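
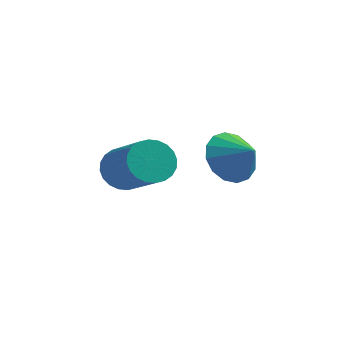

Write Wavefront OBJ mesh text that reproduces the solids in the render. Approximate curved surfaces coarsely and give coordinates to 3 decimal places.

v 1.1 -3.342 -2.078
v 1.498 -3.833 -2.916
v 2.04 -3.698 -1.422
v 1.704 -3.331 -2.937
v 1.748 -2.831 -2.728
v 1.618 -2.468 -2.345
v 1.349 -2.339 -1.89
v 1.014 -2.479 -1.486
v 0.702 -2.85 -1.24
v 0.496 -3.353 -1.219
v 0.453 -3.853 -1.428
v 0.583 -4.215 -1.811
v 0.851 -4.344 -2.266
v 1.186 -4.204 -2.67
v -2.668 -3.158 -3.4
v -2.047 -2.979 -4.012
v -0.611 -4.063 -2.872
v -1.232 -4.242 -2.26
v -2.012 -2.708 -3.798
v -0.576 -3.791 -2.658
v -2.077 -2.505 -3.524
v -0.641 -3.588 -2.384
v -2.232 -2.401 -3.231
v -0.795 -3.485 -2.091
v -2.453 -2.413 -2.963
v -1.017 -3.497 -1.823
v -2.707 -2.539 -2.762
v -1.271 -3.622 -1.622
v -2.955 -2.758 -2.659
v -1.519 -3.842 -1.518
v -3.159 -3.039 -2.668
v -1.723 -4.122 -1.527
v -3.289 -3.337 -2.788
v -1.853 -4.421 -1.648
v -3.324 -3.609 -3.002
v -1.888 -4.692 -1.862
v -3.259 -3.812 -3.276
v -1.823 -4.895 -2.136
v -3.105 -3.915 -3.569
v -1.668 -4.999 -2.429
v -2.883 -3.903 -3.837
v -1.447 -4.987 -2.697
v -2.629 -3.778 -4.038
v -1.193 -4.861 -2.898
v -2.381 -3.558 -4.142
v -0.945 -4.642 -3.001
v -2.177 -3.278 -4.133
v -0.741 -4.361 -2.992
f 2 1 4
f 2 4 3
f 4 1 5
f 4 5 3
f 5 1 6
f 5 6 3
f 6 1 7
f 6 7 3
f 7 1 8
f 7 8 3
f 8 1 9
f 8 9 3
f 9 1 10
f 9 10 3
f 10 1 11
f 10 11 3
f 11 1 12
f 11 12 3
f 12 1 13
f 12 13 3
f 13 1 14
f 13 14 3
f 14 1 2
f 14 2 3
f 16 15 19
f 16 19 17
f 17 19 20
f 17 20 18
f 19 15 21
f 19 21 20
f 20 21 22
f 20 22 18
f 21 15 23
f 21 23 22
f 22 23 24
f 22 24 18
f 23 15 25
f 23 25 24
f 24 25 26
f 24 26 18
f 25 15 27
f 25 27 26
f 26 27 28
f 26 28 18
f 27 15 29
f 27 29 28
f 28 29 30
f 28 30 18
f 29 15 31
f 29 31 30
f 30 31 32
f 30 32 18
f 31 15 33
f 31 33 32
f 32 33 34
f 32 34 18
f 33 15 35
f 33 35 34
f 34 35 36
f 34 36 18
f 35 15 37
f 35 37 36
f 36 37 38
f 36 38 18
f 37 15 39
f 37 39 38
f 38 39 40
f 38 40 18
f 39 15 41
f 39 41 40
f 40 41 42
f 40 42 18
f 41 15 43
f 41 43 42
f 42 43 44
f 42 44 18
f 43 15 45
f 43 45 44
f 44 45 46
f 44 46 18
f 45 15 47
f 45 47 46
f 46 47 48
f 46 48 18
f 47 15 16
f 47 16 48
f 48 16 17
f 48 17 18



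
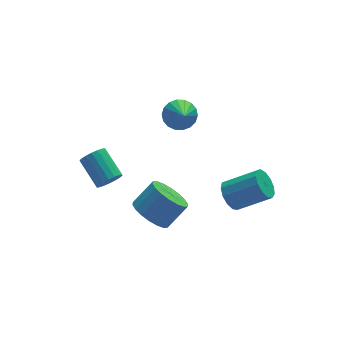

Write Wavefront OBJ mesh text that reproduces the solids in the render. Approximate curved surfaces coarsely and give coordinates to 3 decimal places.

v -2.054 -2.71 -1.567
v -1.607 -3.401 -1.905
v -0.699 -3.242 -1.031
v -1.146 -2.55 -0.693
v -1.463 -3.094 -2.11
v -0.556 -2.935 -1.237
v -1.437 -2.711 -2.208
v -0.529 -2.552 -1.334
v -1.532 -2.328 -2.179
v -0.624 -2.169 -1.305
v -1.731 -2.02 -2.028
v -0.823 -1.861 -1.154
v -1.994 -1.849 -1.786
v -1.086 -1.69 -0.912
v -2.269 -1.848 -1.501
v -1.361 -1.689 -0.627
v -2.501 -2.018 -1.229
v -1.593 -1.859 -0.355
v -2.644 -2.325 -1.023
v -1.737 -2.166 -0.15
v -2.671 -2.708 -0.926
v -1.763 -2.549 -0.052
v -2.576 -3.091 -0.955
v -1.668 -2.932 -0.081
v -2.377 -3.399 -1.106
v -1.469 -3.24 -0.232
v -2.114 -3.57 -1.348
v -1.206 -3.411 -0.474
v -1.839 -3.571 -1.633
v -0.931 -3.412 -0.759
v 1.151 -3.178 -1.114
v 1.589 -2.739 -1.438
v 2.808 -3.302 -0.549
v 2.369 -3.742 -0.226
v 1.45 -2.546 -1.124
v 2.668 -3.109 -0.235
v 1.215 -2.553 -0.807
v 2.434 -3.116 0.082
v 0.96 -2.759 -0.587
v 2.179 -3.322 0.301
v 0.766 -3.098 -0.535
v 1.984 -3.661 0.353
v 0.693 -3.463 -0.667
v 1.912 -4.026 0.221
v 0.766 -3.737 -0.941
v 1.985 -4.3 -0.052
v 0.961 -3.834 -1.27
v 2.18 -4.397 -0.381
v 1.216 -3.723 -1.549
v 2.435 -4.286 -0.661
v 1.451 -3.439 -1.691
v 2.669 -4.002 -0.802
v 1.59 -3.072 -1.649
v 2.808 -3.635 -0.76
v 0.602 0.77 0.697
v 1.313 0.749 0.859
v 0.278 -0.53 1.943
v 1.199 0.973 1.064
v 0.967 1.158 1.196
v 0.662 1.266 1.229
v 0.345 1.275 1.157
v 0.079 1.185 0.993
v -0.083 1.012 0.771
v -0.11 0.791 0.534
v 0.004 0.566 0.33
v 0.237 0.382 0.197
v 0.541 0.274 0.164
v 0.858 0.265 0.236
v 1.124 0.355 0.4
v 1.286 0.528 0.622
v -2.969 -0.626 -1.036
v -2.605 -0.339 -1.401
v -2.867 0.873 -0.71
v -3.231 0.586 -0.344
v -2.837 -0.32 -1.523
v -3.099 0.892 -0.831
v -3.095 -0.362 -1.548
v -3.357 0.851 -0.856
v -3.328 -0.456 -1.471
v -3.59 0.757 -0.78
v -3.49 -0.583 -1.309
v -3.752 0.629 -0.617
v -3.549 -0.719 -1.092
v -3.811 0.493 -0.401
v -3.493 -0.837 -0.864
v -3.755 0.375 -0.173
v -3.333 -0.913 -0.67
v -3.595 0.299 0.021
v -3.101 -0.932 -0.549
v -3.363 0.28 0.143
v -2.843 -0.891 -0.524
v -3.105 0.322 0.168
v -2.61 -0.797 -0.6
v -2.872 0.416 0.091
v -2.448 -0.669 -0.763
v -2.71 0.543 -0.071
v -2.389 -0.533 -0.979
v -2.651 0.679 -0.288
v -2.445 -0.415 -1.207
v -2.707 0.797 -0.516
f 2 1 5
f 2 5 3
f 3 5 6
f 3 6 4
f 5 1 7
f 5 7 6
f 6 7 8
f 6 8 4
f 7 1 9
f 7 9 8
f 8 9 10
f 8 10 4
f 9 1 11
f 9 11 10
f 10 11 12
f 10 12 4
f 11 1 13
f 11 13 12
f 12 13 14
f 12 14 4
f 13 1 15
f 13 15 14
f 14 15 16
f 14 16 4
f 15 1 17
f 15 17 16
f 16 17 18
f 16 18 4
f 17 1 19
f 17 19 18
f 18 19 20
f 18 20 4
f 19 1 21
f 19 21 20
f 20 21 22
f 20 22 4
f 21 1 23
f 21 23 22
f 22 23 24
f 22 24 4
f 23 1 25
f 23 25 24
f 24 25 26
f 24 26 4
f 25 1 27
f 25 27 26
f 26 27 28
f 26 28 4
f 27 1 29
f 27 29 28
f 28 29 30
f 28 30 4
f 29 1 2
f 29 2 30
f 30 2 3
f 30 3 4
f 32 31 35
f 32 35 33
f 33 35 36
f 33 36 34
f 35 31 37
f 35 37 36
f 36 37 38
f 36 38 34
f 37 31 39
f 37 39 38
f 38 39 40
f 38 40 34
f 39 31 41
f 39 41 40
f 40 41 42
f 40 42 34
f 41 31 43
f 41 43 42
f 42 43 44
f 42 44 34
f 43 31 45
f 43 45 44
f 44 45 46
f 44 46 34
f 45 31 47
f 45 47 46
f 46 47 48
f 46 48 34
f 47 31 49
f 47 49 48
f 48 49 50
f 48 50 34
f 49 31 51
f 49 51 50
f 50 51 52
f 50 52 34
f 51 31 53
f 51 53 52
f 52 53 54
f 52 54 34
f 53 31 32
f 53 32 54
f 54 32 33
f 54 33 34
f 56 55 58
f 56 58 57
f 58 55 59
f 58 59 57
f 59 55 60
f 59 60 57
f 60 55 61
f 60 61 57
f 61 55 62
f 61 62 57
f 62 55 63
f 62 63 57
f 63 55 64
f 63 64 57
f 64 55 65
f 64 65 57
f 65 55 66
f 65 66 57
f 66 55 67
f 66 67 57
f 67 55 68
f 67 68 57
f 68 55 69
f 68 69 57
f 69 55 70
f 69 70 57
f 70 55 56
f 70 56 57
f 72 71 75
f 72 75 73
f 73 75 76
f 73 76 74
f 75 71 77
f 75 77 76
f 76 77 78
f 76 78 74
f 77 71 79
f 77 79 78
f 78 79 80
f 78 80 74
f 79 71 81
f 79 81 80
f 80 81 82
f 80 82 74
f 81 71 83
f 81 83 82
f 82 83 84
f 82 84 74
f 83 71 85
f 83 85 84
f 84 85 86
f 84 86 74
f 85 71 87
f 85 87 86
f 86 87 88
f 86 88 74
f 87 71 89
f 87 89 88
f 88 89 90
f 88 90 74
f 89 71 91
f 89 91 90
f 90 91 92
f 90 92 74
f 91 71 93
f 91 93 92
f 92 93 94
f 92 94 74
f 93 71 95
f 93 95 94
f 94 95 96
f 94 96 74
f 95 71 97
f 95 97 96
f 96 97 98
f 96 98 74
f 97 71 99
f 97 99 98
f 98 99 100
f 98 100 74
f 99 71 72
f 99 72 100
f 100 72 73
f 100 73 74



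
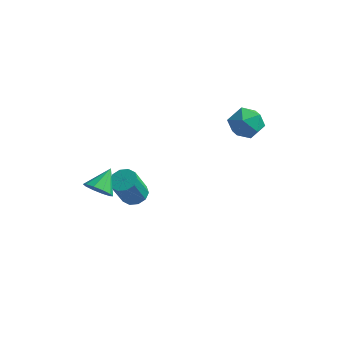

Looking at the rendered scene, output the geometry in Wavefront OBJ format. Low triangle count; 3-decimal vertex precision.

v -3.574 -3.791 -1.01
v -3.041 -4.251 -0.465
v -3.406 -2.529 -0.11
v -2.728 -4.017 -0.852
v -2.738 -3.697 -1.299
v -3.067 -3.413 -1.636
v -3.59 -3.273 -1.734
v -4.107 -3.332 -1.555
v -4.42 -3.566 -1.169
v -4.411 -3.886 -0.722
v -4.081 -4.17 -0.385
v -3.558 -4.309 -0.287
v -3.049 -0.372 -3.933
v -2.288 -0.159 -3.716
v -2.569 -0.995 -1.91
v -3.331 -1.208 -2.127
v -2.599 0.22 -3.589
v -2.88 -0.615 -1.783
v -3.082 0.373 -3.593
v -3.363 -0.462 -1.787
v -3.553 0.242 -3.728
v -3.834 -0.594 -1.921
v -3.831 -0.125 -3.94
v -4.112 -0.96 -2.134
v -3.811 -0.585 -4.15
v -4.092 -1.421 -2.344
v -3.5 -0.965 -4.277
v -3.781 -1.8 -2.471
v -3.017 -1.118 -4.273
v -3.298 -1.953 -2.467
v -2.546 -0.986 -4.139
v -2.827 -1.822 -2.332
v -2.268 -0.62 -3.926
v -2.549 -1.455 -2.12
v 1.947 4.85 1.026
v 2.565 4.003 1.513
v 1.095 3.597 -0.073
v 1.713 2.75 0.414
v 0.9 3.299 1.027
v 1.427 4.073 1.706
v 2.233 3.527 -0.266
v 2.76 4.301 0.413
v 2.742 3.185 0.715
v 1.918 3.044 1.514
v 1.742 4.556 -0.074
v 0.918 4.415 0.725
f 2 1 4
f 2 4 3
f 4 1 5
f 4 5 3
f 5 1 6
f 5 6 3
f 6 1 7
f 6 7 3
f 7 1 8
f 7 8 3
f 8 1 9
f 8 9 3
f 9 1 10
f 9 10 3
f 10 1 11
f 10 11 3
f 11 1 12
f 11 12 3
f 12 1 2
f 12 2 3
f 14 13 17
f 14 17 15
f 15 17 18
f 15 18 16
f 17 13 19
f 17 19 18
f 18 19 20
f 18 20 16
f 19 13 21
f 19 21 20
f 20 21 22
f 20 22 16
f 21 13 23
f 21 23 22
f 22 23 24
f 22 24 16
f 23 13 25
f 23 25 24
f 24 25 26
f 24 26 16
f 25 13 27
f 25 27 26
f 26 27 28
f 26 28 16
f 27 13 29
f 27 29 28
f 28 29 30
f 28 30 16
f 29 13 31
f 29 31 30
f 30 31 32
f 30 32 16
f 31 13 33
f 31 33 32
f 32 33 34
f 32 34 16
f 33 13 14
f 33 14 34
f 34 14 15
f 34 15 16
f 35 46 40
f 35 40 36
f 35 36 42
f 35 42 45
f 35 45 46
f 36 40 44
f 40 46 39
f 46 45 37
f 45 42 41
f 42 36 43
f 38 44 39
f 38 39 37
f 38 37 41
f 38 41 43
f 38 43 44
f 39 44 40
f 37 39 46
f 41 37 45
f 43 41 42
f 44 43 36



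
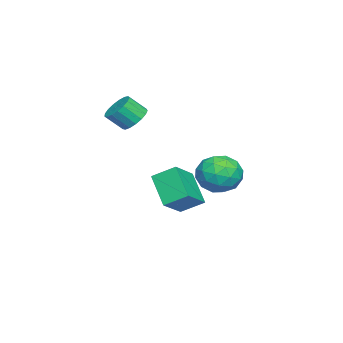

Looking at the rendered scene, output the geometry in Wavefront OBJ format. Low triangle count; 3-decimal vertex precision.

v 1.424 2.374 0.976
v 2.433 2.507 1.314
v 1.207 1.093 2.126
v 2.216 1.226 2.464
v 1.48 1.979 2.665
v 1.614 2.771 1.954
v 2.026 0.829 1.486
v 2.16 1.621 0.775
v 2.805 1.552 1.63
v 2.467 2.263 2.358
v 1.173 1.337 1.082
v 0.835 2.048 1.81
v 1.947 2.553 1.044
v 1.693 1.047 2.396
v 1.26 1.49 2.514
v 1.853 1.568 2.713
v 1.466 2.708 1.42
v 2.059 2.786 1.619
v 1.499 2.476 2.413
v 1.581 0.814 1.821
v 2.174 0.892 2.02
v 1.787 2.032 0.727
v 2.38 2.11 0.926
v 2.141 1.124 1.027
v 2.759 2.07 1.428
v 2.632 1.317 2.104
v 2.52 1.084 1.529
v 2.599 1.549 1.112
v 2.561 2.488 1.857
v 2.433 1.735 2.532
v 2 2.177 2.65
v 2.079 2.643 2.233
v 2.78 1.926 2.042
v 1.207 1.865 0.908
v 1.079 1.112 1.583
v 1.561 0.957 1.207
v 1.64 1.423 0.79
v 1.008 2.283 1.336
v 0.881 1.53 2.012
v 1.041 2.051 2.328
v 1.12 2.516 1.911
v 0.86 1.674 1.398
v -1.756 -3.127 3.257
v -1.033 -2.835 3.222
v -0.702 -3.561 4.007
v -1.424 -3.853 4.043
v -1.201 -2.628 3.484
v -0.869 -3.355 4.269
v -1.495 -2.536 3.694
v -1.163 -3.262 4.48
v -1.849 -2.578 3.804
v -1.518 -3.305 4.589
v -2.182 -2.747 3.789
v -1.85 -3.474 4.574
v -2.417 -3.002 3.652
v -2.086 -3.729 4.437
v -2.501 -3.286 3.424
v -2.169 -4.013 4.209
v -2.414 -3.534 3.159
v -2.082 -4.26 3.944
v -2.176 -3.688 2.916
v -1.844 -4.415 3.701
v -1.842 -3.713 2.751
v -1.51 -4.44 3.536
v -1.488 -3.605 2.702
v -1.157 -4.331 3.487
v -1.196 -3.386 2.781
v -0.864 -4.113 3.566
v -1.032 -3.108 2.968
v -0.7 -3.835 3.753
v -2.619 -1.308 -2.488
v -3.646 -2.219 -1.189
v -2.768 -0.207 -1.834
v -3.795 -1.118 -0.534
v -1.205 -1.642 -1.606
v -2.232 -2.553 -0.306
v -1.354 -0.541 -0.951
v -2.381 -1.452 0.348
f 1 38 17
f 38 12 41
f 17 41 6
f 38 41 17
f 1 17 13
f 17 6 18
f 13 18 2
f 17 18 13
f 1 13 22
f 13 2 23
f 22 23 8
f 13 23 22
f 1 22 34
f 22 8 37
f 34 37 11
f 22 37 34
f 1 34 38
f 34 11 42
f 38 42 12
f 34 42 38
f 2 18 29
f 18 6 32
f 29 32 10
f 18 32 29
f 6 41 19
f 41 12 40
f 19 40 5
f 41 40 19
f 12 42 39
f 42 11 35
f 39 35 3
f 42 35 39
f 11 37 36
f 37 8 24
f 36 24 7
f 37 24 36
f 8 23 28
f 23 2 25
f 28 25 9
f 23 25 28
f 4 30 16
f 30 10 31
f 16 31 5
f 30 31 16
f 4 16 14
f 16 5 15
f 14 15 3
f 16 15 14
f 4 14 21
f 14 3 20
f 21 20 7
f 14 20 21
f 4 21 26
f 21 7 27
f 26 27 9
f 21 27 26
f 4 26 30
f 26 9 33
f 30 33 10
f 26 33 30
f 5 31 19
f 31 10 32
f 19 32 6
f 31 32 19
f 3 15 39
f 15 5 40
f 39 40 12
f 15 40 39
f 7 20 36
f 20 3 35
f 36 35 11
f 20 35 36
f 9 27 28
f 27 7 24
f 28 24 8
f 27 24 28
f 10 33 29
f 33 9 25
f 29 25 2
f 33 25 29
f 44 43 47
f 44 47 45
f 45 47 48
f 45 48 46
f 47 43 49
f 47 49 48
f 48 49 50
f 48 50 46
f 49 43 51
f 49 51 50
f 50 51 52
f 50 52 46
f 51 43 53
f 51 53 52
f 52 53 54
f 52 54 46
f 53 43 55
f 53 55 54
f 54 55 56
f 54 56 46
f 55 43 57
f 55 57 56
f 56 57 58
f 56 58 46
f 57 43 59
f 57 59 58
f 58 59 60
f 58 60 46
f 59 43 61
f 59 61 60
f 60 61 62
f 60 62 46
f 61 43 63
f 61 63 62
f 62 63 64
f 62 64 46
f 63 43 65
f 63 65 64
f 64 65 66
f 64 66 46
f 65 43 67
f 65 67 66
f 66 67 68
f 66 68 46
f 67 43 69
f 67 69 68
f 68 69 70
f 68 70 46
f 69 43 44
f 69 44 70
f 70 44 45
f 70 45 46
f 72 74 71
f 75 72 71
f 71 74 73
f 73 75 71
f 72 78 74
f 76 72 75
f 76 78 72
f 74 78 73
f 77 75 73
f 73 78 77
f 77 76 75
f 78 76 77



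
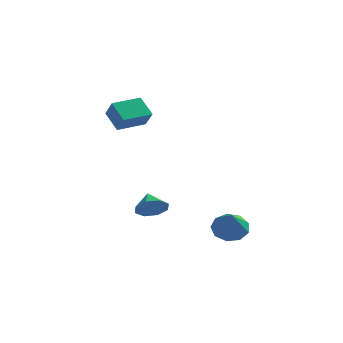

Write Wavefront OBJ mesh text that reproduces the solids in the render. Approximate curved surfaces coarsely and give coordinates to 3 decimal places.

v -1.075 -2.537 -3.653
v -0.27 -2.3 -3.328
v -1.585 -1.723 -2.987
v -0.441 -1.945 -3.893
v -0.984 -1.937 -4.317
v -1.579 -2.281 -4.353
v -1.88 -2.775 -3.979
v -1.708 -3.13 -3.414
v -1.166 -3.138 -2.989
v -0.57 -2.794 -2.954
v 3.211 -3.261 -4.127
v 3.988 -2.75 -3.936
v 3.629 -4.379 -2.833
v 3.487 -2.531 -3.586
v 2.856 -2.654 -3.488
v 2.392 -3.061 -3.69
v 2.31 -3.562 -4.096
v 2.65 -3.922 -4.516
v 3.253 -3.973 -4.755
v 3.836 -3.691 -4.7
v 4.126 -3.208 -4.376
v -2.742 -1.96 1.986
v -3.589 -1.363 2.852
v -3.291 -1.453 1.099
v -4.137 -0.855 1.965
v -1.703 -0.645 2.095
v -2.549 -0.047 2.961
v -2.251 -0.137 1.208
v -3.098 0.46 2.074
f 2 1 4
f 2 4 3
f 4 1 5
f 4 5 3
f 5 1 6
f 5 6 3
f 6 1 7
f 6 7 3
f 7 1 8
f 7 8 3
f 8 1 9
f 8 9 3
f 9 1 10
f 9 10 3
f 10 1 2
f 10 2 3
f 12 11 14
f 12 14 13
f 14 11 15
f 14 15 13
f 15 11 16
f 15 16 13
f 16 11 17
f 16 17 13
f 17 11 18
f 17 18 13
f 18 11 19
f 18 19 13
f 19 11 20
f 19 20 13
f 20 11 21
f 20 21 13
f 21 11 12
f 21 12 13
f 23 25 22
f 26 23 22
f 22 25 24
f 24 26 22
f 23 29 25
f 27 23 26
f 27 29 23
f 25 29 24
f 28 26 24
f 24 29 28
f 28 27 26
f 29 27 28



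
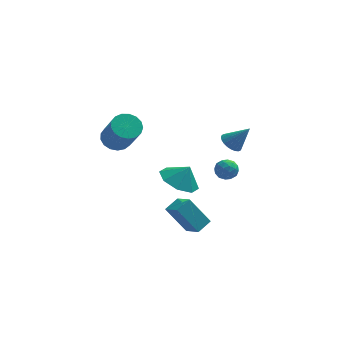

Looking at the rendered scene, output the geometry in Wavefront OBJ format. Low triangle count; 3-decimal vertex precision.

v 0.444 -2.982 -2.012
v 1.018 -3.82 -1.452
v -0.568 -2.736 -0.605
v 0.006 -3.574 -0.046
v 1.034 -2.366 -1.694
v 1.608 -3.204 -1.135
v 0.022 -2.12 -0.288
v 0.596 -2.958 0.272
v -3.031 1.634 1.536
v -2.247 1.761 1.332
v -1.665 0.714 2.921
v -2.449 0.586 3.124
v -2.335 2.065 1.564
v -1.752 1.018 3.153
v -2.581 2.27 1.79
v -1.999 1.223 3.379
v -2.931 2.329 1.958
v -2.349 1.282 3.546
v -3.304 2.229 2.028
v -2.722 1.182 3.617
v -3.615 1.993 1.986
v -3.032 0.946 3.575
v -3.791 1.674 1.841
v -3.209 0.627 3.43
v -3.794 1.346 1.626
v -3.211 0.299 3.214
v -3.622 1.084 1.39
v -3.039 0.037 2.979
v -3.315 0.947 1.187
v -2.732 -0.1 2.776
v -2.942 0.968 1.065
v -2.36 -0.079 2.653
v -2.591 1.142 1.05
v -2.008 0.095 2.639
v -2.34 1.428 1.146
v -1.757 0.381 2.735
v 0.093 -2.743 1.517
v 1.033 -2.874 1.001
v 0.607 -2.697 2.443
v 0.822 -2.078 1.079
v 0.184 -1.672 1.413
v -0.507 -1.893 1.808
v -0.847 -2.612 2.033
v -0.637 -3.408 1.956
v 0.001 -3.814 1.621
v 0.693 -3.593 1.226
v 1.95 4.053 -2.425
v 2.478 4.465 -2.288
v 2.642 3.195 -2.512
v 3.17 3.607 -2.375
v 2.714 3.462 -1.887
v 2.287 3.993 -1.833
v 2.833 3.667 -2.967
v 2.406 4.198 -2.913
v 3.024 4.226 -2.623
v 2.95 4.1 -1.956
v 2.17 3.56 -2.844
v 2.096 3.434 -2.177
v 2.154 4.335 -2.349
v 2.966 3.325 -2.451
v 2.699 3.24 -2.164
v 3.009 3.482 -2.084
v 2.041 4.057 -2.081
v 2.351 4.299 -2.001
v 2.49 3.71 -1.765
v 2.769 3.361 -2.799
v 3.079 3.603 -2.719
v 2.111 4.178 -2.716
v 2.421 4.42 -2.636
v 2.63 3.95 -3.035
v 2.785 4.436 -2.466
v 3.191 3.932 -2.517
v 2.994 3.967 -2.864
v 2.742 4.279 -2.833
v 2.742 4.362 -2.073
v 3.148 3.857 -2.124
v 2.88 3.772 -1.837
v 2.629 4.084 -1.806
v 3.062 4.222 -2.27
v 1.972 3.803 -2.676
v 2.378 3.298 -2.727
v 2.491 3.576 -2.994
v 2.24 3.888 -2.963
v 1.929 3.728 -2.283
v 2.335 3.224 -2.334
v 2.378 3.381 -1.967
v 2.126 3.693 -1.936
v 2.058 3.438 -2.53
v 2.78 3.671 -0.207
v 3.139 3.201 -0.542
v 3.7 3.549 0.947
v 3.262 3.423 -0.617
v 3.313 3.683 -0.63
v 3.282 3.942 -0.578
v 3.175 4.159 -0.469
v 3.008 4.302 -0.321
v 2.806 4.349 -0.155
v 2.6 4.293 0.003
v 2.422 4.142 0.129
v 2.298 3.919 0.204
v 2.248 3.659 0.216
v 2.279 3.401 0.164
v 2.386 3.184 0.056
v 2.553 3.041 -0.093
v 2.755 2.994 -0.258
v 2.96 3.05 -0.416
f 2 4 1
f 5 2 1
f 1 4 3
f 3 5 1
f 2 8 4
f 6 2 5
f 6 8 2
f 4 8 3
f 7 5 3
f 3 8 7
f 7 6 5
f 8 6 7
f 10 9 13
f 10 13 11
f 11 13 14
f 11 14 12
f 13 9 15
f 13 15 14
f 14 15 16
f 14 16 12
f 15 9 17
f 15 17 16
f 16 17 18
f 16 18 12
f 17 9 19
f 17 19 18
f 18 19 20
f 18 20 12
f 19 9 21
f 19 21 20
f 20 21 22
f 20 22 12
f 21 9 23
f 21 23 22
f 22 23 24
f 22 24 12
f 23 9 25
f 23 25 24
f 24 25 26
f 24 26 12
f 25 9 27
f 25 27 26
f 26 27 28
f 26 28 12
f 27 9 29
f 27 29 28
f 28 29 30
f 28 30 12
f 29 9 31
f 29 31 30
f 30 31 32
f 30 32 12
f 31 9 33
f 31 33 32
f 32 33 34
f 32 34 12
f 33 9 35
f 33 35 34
f 34 35 36
f 34 36 12
f 35 9 10
f 35 10 36
f 36 10 11
f 36 11 12
f 38 37 40
f 38 40 39
f 40 37 41
f 40 41 39
f 41 37 42
f 41 42 39
f 42 37 43
f 42 43 39
f 43 37 44
f 43 44 39
f 44 37 45
f 44 45 39
f 45 37 46
f 45 46 39
f 46 37 38
f 46 38 39
f 47 84 63
f 84 58 87
f 63 87 52
f 84 87 63
f 47 63 59
f 63 52 64
f 59 64 48
f 63 64 59
f 47 59 68
f 59 48 69
f 68 69 54
f 59 69 68
f 47 68 80
f 68 54 83
f 80 83 57
f 68 83 80
f 47 80 84
f 80 57 88
f 84 88 58
f 80 88 84
f 48 64 75
f 64 52 78
f 75 78 56
f 64 78 75
f 52 87 65
f 87 58 86
f 65 86 51
f 87 86 65
f 58 88 85
f 88 57 81
f 85 81 49
f 88 81 85
f 57 83 82
f 83 54 70
f 82 70 53
f 83 70 82
f 54 69 74
f 69 48 71
f 74 71 55
f 69 71 74
f 50 76 62
f 76 56 77
f 62 77 51
f 76 77 62
f 50 62 60
f 62 51 61
f 60 61 49
f 62 61 60
f 50 60 67
f 60 49 66
f 67 66 53
f 60 66 67
f 50 67 72
f 67 53 73
f 72 73 55
f 67 73 72
f 50 72 76
f 72 55 79
f 76 79 56
f 72 79 76
f 51 77 65
f 77 56 78
f 65 78 52
f 77 78 65
f 49 61 85
f 61 51 86
f 85 86 58
f 61 86 85
f 53 66 82
f 66 49 81
f 82 81 57
f 66 81 82
f 55 73 74
f 73 53 70
f 74 70 54
f 73 70 74
f 56 79 75
f 79 55 71
f 75 71 48
f 79 71 75
f 90 89 92
f 90 92 91
f 92 89 93
f 92 93 91
f 93 89 94
f 93 94 91
f 94 89 95
f 94 95 91
f 95 89 96
f 95 96 91
f 96 89 97
f 96 97 91
f 97 89 98
f 97 98 91
f 98 89 99
f 98 99 91
f 99 89 100
f 99 100 91
f 100 89 101
f 100 101 91
f 101 89 102
f 101 102 91
f 102 89 103
f 102 103 91
f 103 89 104
f 103 104 91
f 104 89 105
f 104 105 91
f 105 89 106
f 105 106 91
f 106 89 90
f 106 90 91



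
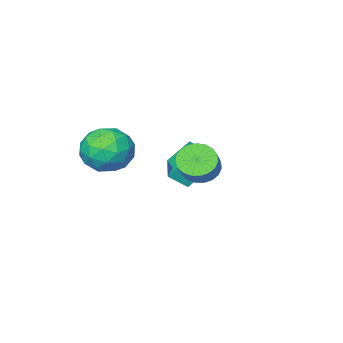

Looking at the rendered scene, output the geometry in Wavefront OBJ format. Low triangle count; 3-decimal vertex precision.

v -2.255 -3.665 0.482
v -2.81 -3.181 1.404
v -1.534 -2.637 0.376
v -2.09 -2.153 1.298
v -1.69 -4.007 1.002
v -2.246 -3.523 1.924
v -0.97 -2.979 0.896
v -1.525 -2.495 1.818
v -0.021 0.056 2.888
v 0.482 0.074 2.476
v 1.024 0.602 3.161
v 0.521 0.584 3.572
v 0.347 0.299 2.41
v 0.889 0.826 3.094
v 0.148 0.482 2.426
v 0.69 1.009 3.111
v -0.08 0.591 2.522
v 0.462 1.118 3.207
v -0.297 0.607 2.682
v 0.244 1.135 3.366
v -0.467 0.529 2.877
v 0.075 1.056 3.561
v -0.56 0.368 3.074
v -0.018 0.896 3.758
v -0.559 0.154 3.238
v -0.018 0.682 3.923
v -0.466 -0.077 3.343
v 0.076 0.45 4.027
v -0.295 -0.285 3.368
v 0.247 0.242 4.053
v -0.077 -0.434 3.31
v 0.465 0.093 3.995
v 0.15 -0.499 3.18
v 0.692 0.029 3.864
v 0.349 -0.467 2.999
v 0.89 0.061 3.683
v 0.483 -0.345 2.798
v 1.024 0.183 3.483
v 0.53 -0.153 2.613
v 1.072 0.374 3.298
v 0.889 -2.149 3.239
v 1.353 -2.008 2.427
v 1.827 -3.312 3.573
v 2.291 -3.171 2.761
v 2.354 -2.534 3.459
v 1.774 -1.816 3.252
v 1.406 -3.504 2.748
v 0.826 -2.786 2.541
v 1.673 -2.845 2.123
v 2.259 -2.246 2.563
v 0.921 -3.074 3.437
v 1.507 -2.475 3.877
v 1.038 -1.977 2.803
v 2.142 -3.343 3.197
v 2.178 -2.969 3.607
v 2.451 -2.886 3.129
v 1.286 -1.864 3.288
v 1.559 -1.781 2.811
v 2.147 -2.09 3.418
v 1.621 -3.539 3.189
v 1.894 -3.456 2.712
v 0.729 -2.434 2.871
v 1.002 -2.351 2.393
v 1.033 -3.23 2.582
v 1.499 -2.386 2.148
v 2.051 -3.069 2.344
v 1.531 -3.265 2.337
v 1.19 -2.843 2.215
v 1.844 -2.034 2.406
v 2.395 -2.717 2.602
v 2.432 -2.343 3.013
v 2.091 -1.921 2.891
v 2.032 -2.526 2.228
v 0.785 -2.603 3.398
v 1.336 -3.286 3.594
v 1.089 -3.399 3.109
v 0.748 -2.977 2.987
v 1.129 -2.251 3.656
v 1.681 -2.934 3.852
v 1.99 -2.477 3.785
v 1.649 -2.055 3.663
v 1.148 -2.794 3.772
f 2 4 1
f 5 2 1
f 1 4 3
f 3 5 1
f 2 8 4
f 6 2 5
f 6 8 2
f 4 8 3
f 7 5 3
f 3 8 7
f 7 6 5
f 8 6 7
f 10 9 13
f 10 13 11
f 11 13 14
f 11 14 12
f 13 9 15
f 13 15 14
f 14 15 16
f 14 16 12
f 15 9 17
f 15 17 16
f 16 17 18
f 16 18 12
f 17 9 19
f 17 19 18
f 18 19 20
f 18 20 12
f 19 9 21
f 19 21 20
f 20 21 22
f 20 22 12
f 21 9 23
f 21 23 22
f 22 23 24
f 22 24 12
f 23 9 25
f 23 25 24
f 24 25 26
f 24 26 12
f 25 9 27
f 25 27 26
f 26 27 28
f 26 28 12
f 27 9 29
f 27 29 28
f 28 29 30
f 28 30 12
f 29 9 31
f 29 31 30
f 30 31 32
f 30 32 12
f 31 9 33
f 31 33 32
f 32 33 34
f 32 34 12
f 33 9 35
f 33 35 34
f 34 35 36
f 34 36 12
f 35 9 37
f 35 37 36
f 36 37 38
f 36 38 12
f 37 9 39
f 37 39 38
f 38 39 40
f 38 40 12
f 39 9 10
f 39 10 40
f 40 10 11
f 40 11 12
f 41 78 57
f 78 52 81
f 57 81 46
f 78 81 57
f 41 57 53
f 57 46 58
f 53 58 42
f 57 58 53
f 41 53 62
f 53 42 63
f 62 63 48
f 53 63 62
f 41 62 74
f 62 48 77
f 74 77 51
f 62 77 74
f 41 74 78
f 74 51 82
f 78 82 52
f 74 82 78
f 42 58 69
f 58 46 72
f 69 72 50
f 58 72 69
f 46 81 59
f 81 52 80
f 59 80 45
f 81 80 59
f 52 82 79
f 82 51 75
f 79 75 43
f 82 75 79
f 51 77 76
f 77 48 64
f 76 64 47
f 77 64 76
f 48 63 68
f 63 42 65
f 68 65 49
f 63 65 68
f 44 70 56
f 70 50 71
f 56 71 45
f 70 71 56
f 44 56 54
f 56 45 55
f 54 55 43
f 56 55 54
f 44 54 61
f 54 43 60
f 61 60 47
f 54 60 61
f 44 61 66
f 61 47 67
f 66 67 49
f 61 67 66
f 44 66 70
f 66 49 73
f 70 73 50
f 66 73 70
f 45 71 59
f 71 50 72
f 59 72 46
f 71 72 59
f 43 55 79
f 55 45 80
f 79 80 52
f 55 80 79
f 47 60 76
f 60 43 75
f 76 75 51
f 60 75 76
f 49 67 68
f 67 47 64
f 68 64 48
f 67 64 68
f 50 73 69
f 73 49 65
f 69 65 42
f 73 65 69



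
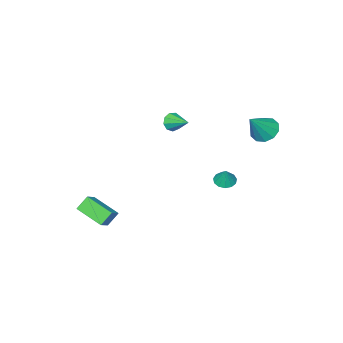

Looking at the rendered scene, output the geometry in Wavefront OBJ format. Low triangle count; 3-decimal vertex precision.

v -4.374 3.677 3.142
v -3.769 3.159 2.623
v -3.086 3.703 4.618
v -3.66 3.726 2.517
v -3.823 4.274 2.65
v -4.197 4.594 2.97
v -4.638 4.564 3.356
v -4.979 4.195 3.66
v -5.089 3.628 3.766
v -4.925 3.079 3.633
v -4.552 2.759 3.313
v -4.11 2.79 2.927
v -3.386 -3.047 1.116
v -2.922 -3.268 1.606
v -3.354 -1.633 1.724
v -2.686 -3.106 1.214
v -2.777 -2.916 0.777
v -3.153 -2.787 0.498
v -3.639 -2.781 0.509
v -4.006 -2.899 0.804
v -4.083 -3.087 1.245
v -3.834 -3.256 1.626
v -3.376 -3.328 1.769
v 3.096 -2.825 -2.481
v 3.934 -2.453 -1.837
v 2.79 -1.039 -3.115
v 3.627 -0.667 -2.471
v 3.793 -2.993 -3.289
v 4.63 -2.621 -2.645
v 3.486 -1.207 -3.923
v 4.324 -0.835 -3.279
v -2.06 2.826 -0.535
v -1.42 2.585 -0.625
v -1.78 3.174 0.535
v -1.416 2.955 -0.746
v -1.616 3.283 -0.8
v -1.958 3.467 -0.77
v -2.332 3.447 -0.666
v -2.619 3.23 -0.52
v -2.73 2.885 -0.379
v -2.627 2.521 -0.288
v -2.345 2.254 -0.275
v -1.972 2.169 -0.345
v -1.627 2.292 -0.475
f 2 1 4
f 2 4 3
f 4 1 5
f 4 5 3
f 5 1 6
f 5 6 3
f 6 1 7
f 6 7 3
f 7 1 8
f 7 8 3
f 8 1 9
f 8 9 3
f 9 1 10
f 9 10 3
f 10 1 11
f 10 11 3
f 11 1 12
f 11 12 3
f 12 1 2
f 12 2 3
f 14 13 16
f 14 16 15
f 16 13 17
f 16 17 15
f 17 13 18
f 17 18 15
f 18 13 19
f 18 19 15
f 19 13 20
f 19 20 15
f 20 13 21
f 20 21 15
f 21 13 22
f 21 22 15
f 22 13 23
f 22 23 15
f 23 13 14
f 23 14 15
f 25 27 24
f 28 25 24
f 24 27 26
f 26 28 24
f 25 31 27
f 29 25 28
f 29 31 25
f 27 31 26
f 30 28 26
f 26 31 30
f 30 29 28
f 31 29 30
f 33 32 35
f 33 35 34
f 35 32 36
f 35 36 34
f 36 32 37
f 36 37 34
f 37 32 38
f 37 38 34
f 38 32 39
f 38 39 34
f 39 32 40
f 39 40 34
f 40 32 41
f 40 41 34
f 41 32 42
f 41 42 34
f 42 32 43
f 42 43 34
f 43 32 44
f 43 44 34
f 44 32 33
f 44 33 34



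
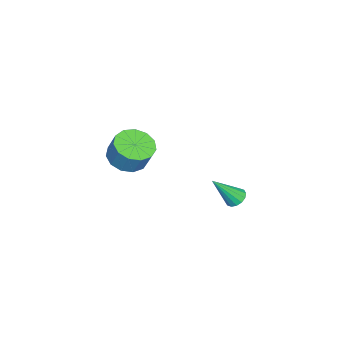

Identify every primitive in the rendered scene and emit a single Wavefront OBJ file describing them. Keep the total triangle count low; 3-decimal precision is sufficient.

v -0.471 -2.68 0.755
v 0.054 -3.514 0.978
v 0.337 -3.033 2.108
v -0.189 -2.2 1.885
v 0.421 -3.154 0.734
v 0.703 -2.673 1.864
v 0.504 -2.643 0.496
v 0.787 -2.162 1.626
v 0.278 -2.145 0.34
v 0.56 -1.664 1.47
v -0.186 -1.817 0.316
v 0.096 -1.336 1.446
v -0.741 -1.762 0.432
v -0.459 -1.282 1.562
v -1.21 -2 0.65
v -0.928 -1.519 1.78
v -1.444 -2.453 0.901
v -1.162 -1.972 2.031
v -1.37 -2.979 1.107
v -1.088 -2.498 2.236
v -1.01 -3.41 1.2
v -0.728 -2.929 2.33
v -0.479 -3.609 1.152
v -0.197 -3.128 2.282
v 2.578 3.316 1.663
v 2.909 3.043 1.335
v 3.222 2.444 3.037
v 3.054 3.27 1.411
v 3.071 3.509 1.555
v 2.956 3.696 1.727
v 2.74 3.782 1.883
v 2.481 3.743 1.979
v 2.248 3.589 1.991
v 2.103 3.362 1.915
v 2.086 3.123 1.771
v 2.201 2.936 1.598
v 2.417 2.85 1.443
v 2.676 2.889 1.347
f 2 1 5
f 2 5 3
f 3 5 6
f 3 6 4
f 5 1 7
f 5 7 6
f 6 7 8
f 6 8 4
f 7 1 9
f 7 9 8
f 8 9 10
f 8 10 4
f 9 1 11
f 9 11 10
f 10 11 12
f 10 12 4
f 11 1 13
f 11 13 12
f 12 13 14
f 12 14 4
f 13 1 15
f 13 15 14
f 14 15 16
f 14 16 4
f 15 1 17
f 15 17 16
f 16 17 18
f 16 18 4
f 17 1 19
f 17 19 18
f 18 19 20
f 18 20 4
f 19 1 21
f 19 21 20
f 20 21 22
f 20 22 4
f 21 1 23
f 21 23 22
f 22 23 24
f 22 24 4
f 23 1 2
f 23 2 24
f 24 2 3
f 24 3 4
f 26 25 28
f 26 28 27
f 28 25 29
f 28 29 27
f 29 25 30
f 29 30 27
f 30 25 31
f 30 31 27
f 31 25 32
f 31 32 27
f 32 25 33
f 32 33 27
f 33 25 34
f 33 34 27
f 34 25 35
f 34 35 27
f 35 25 36
f 35 36 27
f 36 25 37
f 36 37 27
f 37 25 38
f 37 38 27
f 38 25 26
f 38 26 27



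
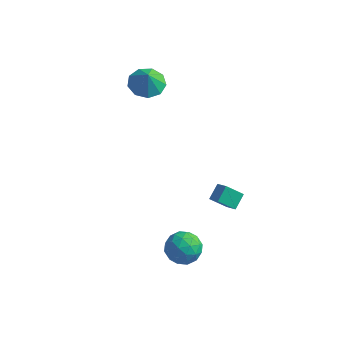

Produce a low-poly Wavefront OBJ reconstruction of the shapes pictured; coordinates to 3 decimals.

v 3.748 -2.634 0.785
v 3.812 -1.791 1.356
v 3.056 -2.234 0.271
v 3.12 -1.391 0.842
v 4.56 -2.189 0.038
v 4.624 -1.346 0.609
v 3.868 -1.789 -0.476
v 3.932 -0.946 0.095
v -3.366 2.972 3.076
v -2.37 3.4 2.966
v -3.094 2.628 4.204
v -2.839 3.913 3.235
v -3.555 3.985 3.43
v -4.183 3.583 3.459
v -4.428 2.895 3.309
v -4.176 2.243 3.05
v -3.545 1.932 2.803
v -2.831 2.107 2.684
v -2.366 2.687 2.748
v 1.632 -2.732 -3.838
v 2.537 -2.534 -3.258
v 1.823 -4.466 -3.542
v 2.728 -4.268 -2.962
v 1.752 -3.964 -2.573
v 1.634 -2.892 -2.756
v 2.726 -4.108 -4.044
v 2.608 -3.036 -4.227
v 3.213 -3.384 -3.385
v 2.612 -3.295 -2.476
v 1.748 -3.705 -4.324
v 1.147 -3.616 -3.415
v 2.068 -2.481 -3.574
v 2.292 -4.519 -3.226
v 1.718 -4.34 -2.997
v 2.251 -4.224 -2.656
v 1.537 -2.691 -3.279
v 2.069 -2.575 -2.938
v 1.608 -3.415 -2.536
v 2.291 -4.425 -3.862
v 2.823 -4.309 -3.521
v 2.109 -2.776 -4.144
v 2.642 -2.66 -3.803
v 2.752 -3.585 -4.264
v 2.998 -2.864 -3.308
v 3.11 -3.883 -3.134
v 3.108 -3.789 -3.77
v 3.039 -3.159 -3.877
v 2.644 -2.811 -2.774
v 2.756 -3.83 -2.6
v 2.182 -3.652 -2.371
v 2.113 -3.022 -2.479
v 3.041 -3.311 -2.848
v 1.604 -3.17 -4.2
v 1.716 -4.189 -4.026
v 2.247 -3.978 -4.321
v 2.178 -3.348 -4.429
v 1.25 -3.117 -3.666
v 1.362 -4.136 -3.492
v 1.321 -3.841 -2.923
v 1.252 -3.211 -3.03
v 1.319 -3.689 -3.952
f 2 4 1
f 5 2 1
f 1 4 3
f 3 5 1
f 2 8 4
f 6 2 5
f 6 8 2
f 4 8 3
f 7 5 3
f 3 8 7
f 7 6 5
f 8 6 7
f 10 9 12
f 10 12 11
f 12 9 13
f 12 13 11
f 13 9 14
f 13 14 11
f 14 9 15
f 14 15 11
f 15 9 16
f 15 16 11
f 16 9 17
f 16 17 11
f 17 9 18
f 17 18 11
f 18 9 19
f 18 19 11
f 19 9 10
f 19 10 11
f 20 57 36
f 57 31 60
f 36 60 25
f 57 60 36
f 20 36 32
f 36 25 37
f 32 37 21
f 36 37 32
f 20 32 41
f 32 21 42
f 41 42 27
f 32 42 41
f 20 41 53
f 41 27 56
f 53 56 30
f 41 56 53
f 20 53 57
f 53 30 61
f 57 61 31
f 53 61 57
f 21 37 48
f 37 25 51
f 48 51 29
f 37 51 48
f 25 60 38
f 60 31 59
f 38 59 24
f 60 59 38
f 31 61 58
f 61 30 54
f 58 54 22
f 61 54 58
f 30 56 55
f 56 27 43
f 55 43 26
f 56 43 55
f 27 42 47
f 42 21 44
f 47 44 28
f 42 44 47
f 23 49 35
f 49 29 50
f 35 50 24
f 49 50 35
f 23 35 33
f 35 24 34
f 33 34 22
f 35 34 33
f 23 33 40
f 33 22 39
f 40 39 26
f 33 39 40
f 23 40 45
f 40 26 46
f 45 46 28
f 40 46 45
f 23 45 49
f 45 28 52
f 49 52 29
f 45 52 49
f 24 50 38
f 50 29 51
f 38 51 25
f 50 51 38
f 22 34 58
f 34 24 59
f 58 59 31
f 34 59 58
f 26 39 55
f 39 22 54
f 55 54 30
f 39 54 55
f 28 46 47
f 46 26 43
f 47 43 27
f 46 43 47
f 29 52 48
f 52 28 44
f 48 44 21
f 52 44 48



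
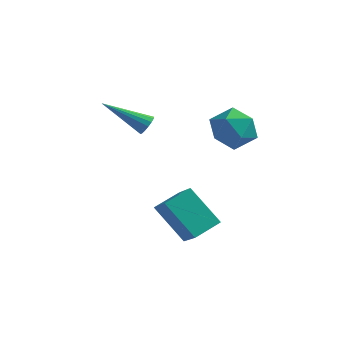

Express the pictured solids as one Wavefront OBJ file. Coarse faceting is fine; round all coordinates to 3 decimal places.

v 4.384 4.423 2.353
v 4.936 3.629 1.821
v 3.004 3.311 2.579
v 3.556 2.517 2.047
v 3.893 2.85 3.044
v 4.746 3.537 2.904
v 3.194 3.403 1.496
v 4.047 4.09 1.356
v 4.201 2.998 1.291
v 4.633 2.657 2.248
v 3.307 4.283 2.152
v 3.739 3.942 3.109
v 2.971 0.898 -3.131
v 1.572 1.135 -1.666
v 3.592 1.973 -2.712
v 2.192 2.209 -1.247
v 3.828 0.031 -2.173
v 2.428 0.267 -0.708
v 4.448 1.105 -1.754
v 3.049 1.342 -0.289
v 0.89 2.025 2.416
v 1.15 2.062 2.841
v -0.85 1.535 3.524
v 1.056 2.3 2.799
v 0.918 2.464 2.654
v 0.772 2.51 2.445
v 0.658 2.426 2.229
v 0.606 2.235 2.062
v 0.63 1.987 1.991
v 0.723 1.75 2.033
v 0.862 1.586 2.178
v 1.008 1.54 2.387
v 1.122 1.624 2.603
v 1.174 1.815 2.77
f 1 12 6
f 1 6 2
f 1 2 8
f 1 8 11
f 1 11 12
f 2 6 10
f 6 12 5
f 12 11 3
f 11 8 7
f 8 2 9
f 4 10 5
f 4 5 3
f 4 3 7
f 4 7 9
f 4 9 10
f 5 10 6
f 3 5 12
f 7 3 11
f 9 7 8
f 10 9 2
f 14 16 13
f 17 14 13
f 13 16 15
f 15 17 13
f 14 20 16
f 18 14 17
f 18 20 14
f 16 20 15
f 19 17 15
f 15 20 19
f 19 18 17
f 20 18 19
f 22 21 24
f 22 24 23
f 24 21 25
f 24 25 23
f 25 21 26
f 25 26 23
f 26 21 27
f 26 27 23
f 27 21 28
f 27 28 23
f 28 21 29
f 28 29 23
f 29 21 30
f 29 30 23
f 30 21 31
f 30 31 23
f 31 21 32
f 31 32 23
f 32 21 33
f 32 33 23
f 33 21 34
f 33 34 23
f 34 21 22
f 34 22 23



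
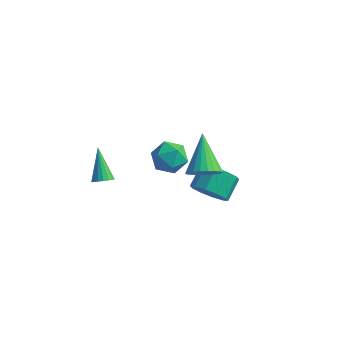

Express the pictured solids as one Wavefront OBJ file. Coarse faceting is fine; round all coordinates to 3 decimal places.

v -3.474 -1.192 0.843
v -3.107 -1.322 1.187
v -4.246 -0.208 2.037
v -3.016 -1.118 1.077
v -3.03 -0.931 0.914
v -3.146 -0.803 0.734
v -3.337 -0.765 0.579
v -3.559 -0.825 0.485
v -3.762 -0.969 0.472
v -3.899 -1.164 0.544
v -3.938 -1.365 0.685
v -3.871 -1.527 0.862
v -3.713 -1.612 1.034
v -3.5 -1.601 1.163
v -3.281 -1.497 1.218
v -1.902 1.675 1.851
v -1.179 2.112 1.472
v -1.781 0.588 0.828
v -1.058 1.025 0.449
v -0.979 0.64 1.287
v -1.053 1.312 1.919
v -1.907 1.388 0.381
v -1.981 2.06 1.013
v -1.182 1.935 0.564
v -0.609 1.472 1.123
v -2.351 1.228 1.177
v -1.778 0.765 1.736
v 1.187 -0.573 3.121
v 1.521 -0.94 3.773
v 0.393 0.833 4.319
v 1.754 -0.737 3.69
v 1.901 -0.509 3.519
v 1.938 -0.291 3.288
v 1.862 -0.116 3.032
v 1.682 -0.01 2.789
v 1.427 0.01 2.597
v 1.135 -0.059 2.484
v 0.852 -0.206 2.469
v 0.619 -0.409 2.553
v 0.473 -0.637 2.723
v 0.435 -0.855 2.954
v 0.512 -1.03 3.211
v 0.691 -1.136 3.453
v 0.946 -1.156 3.646
v 1.238 -1.087 3.758
v -0.164 2.745 -2.366
v 0.43 2.347 -1.726
v 0.458 3.436 -1.074
v -0.136 3.835 -1.714
v 0.76 2.594 -2.153
v 0.787 3.683 -1.5
v 0.737 2.899 -2.661
v 0.764 3.988 -2.009
v 0.37 3.146 -3.057
v 0.397 4.235 -2.404
v -0.201 3.239 -3.189
v -0.174 4.328 -2.536
v -0.758 3.144 -3.006
v -0.73 4.233 -2.354
v -1.087 2.897 -2.58
v -1.06 3.986 -1.927
v -1.064 2.592 -2.071
v -1.037 3.681 -1.419
v -0.697 2.345 -1.676
v -0.67 3.434 -1.023
v -0.126 2.252 -1.544
v -0.099 3.341 -0.891
f 2 1 4
f 2 4 3
f 4 1 5
f 4 5 3
f 5 1 6
f 5 6 3
f 6 1 7
f 6 7 3
f 7 1 8
f 7 8 3
f 8 1 9
f 8 9 3
f 9 1 10
f 9 10 3
f 10 1 11
f 10 11 3
f 11 1 12
f 11 12 3
f 12 1 13
f 12 13 3
f 13 1 14
f 13 14 3
f 14 1 15
f 14 15 3
f 15 1 2
f 15 2 3
f 16 27 21
f 16 21 17
f 16 17 23
f 16 23 26
f 16 26 27
f 17 21 25
f 21 27 20
f 27 26 18
f 26 23 22
f 23 17 24
f 19 25 20
f 19 20 18
f 19 18 22
f 19 22 24
f 19 24 25
f 20 25 21
f 18 20 27
f 22 18 26
f 24 22 23
f 25 24 17
f 29 28 31
f 29 31 30
f 31 28 32
f 31 32 30
f 32 28 33
f 32 33 30
f 33 28 34
f 33 34 30
f 34 28 35
f 34 35 30
f 35 28 36
f 35 36 30
f 36 28 37
f 36 37 30
f 37 28 38
f 37 38 30
f 38 28 39
f 38 39 30
f 39 28 40
f 39 40 30
f 40 28 41
f 40 41 30
f 41 28 42
f 41 42 30
f 42 28 43
f 42 43 30
f 43 28 44
f 43 44 30
f 44 28 45
f 44 45 30
f 45 28 29
f 45 29 30
f 47 46 50
f 47 50 48
f 48 50 51
f 48 51 49
f 50 46 52
f 50 52 51
f 51 52 53
f 51 53 49
f 52 46 54
f 52 54 53
f 53 54 55
f 53 55 49
f 54 46 56
f 54 56 55
f 55 56 57
f 55 57 49
f 56 46 58
f 56 58 57
f 57 58 59
f 57 59 49
f 58 46 60
f 58 60 59
f 59 60 61
f 59 61 49
f 60 46 62
f 60 62 61
f 61 62 63
f 61 63 49
f 62 46 64
f 62 64 63
f 63 64 65
f 63 65 49
f 64 46 66
f 64 66 65
f 65 66 67
f 65 67 49
f 66 46 47
f 66 47 67
f 67 47 48
f 67 48 49



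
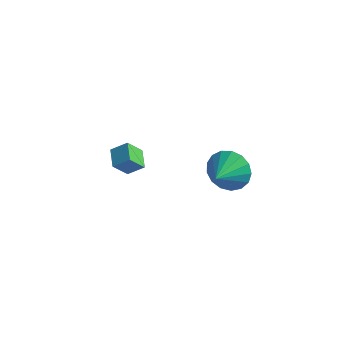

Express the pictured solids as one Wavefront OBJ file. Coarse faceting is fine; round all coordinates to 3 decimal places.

v 3.179 -0.423 3.245
v 3.56 0.031 4.112
v 3.241 -1.717 3.895
v 3.062 0.041 4.18
v 2.591 -0.055 4.034
v 2.254 -0.236 3.707
v 2.13 -0.459 3.274
v 2.245 -0.674 2.835
v 2.574 -0.831 2.49
v 3.042 -0.895 2.317
v 3.541 -0.851 2.357
v 3.957 -0.708 2.601
v 4.195 -0.5 2.992
v 4.199 -0.275 3.441
v 3.97 -0.083 3.845
v -3.17 0.114 0.918
v -2.479 0.475 1.479
v -2.745 0.687 0.028
v -2.055 1.048 0.59
v -2.565 -0.688 0.69
v -1.875 -0.327 1.252
v -2.141 -0.115 -0.199
v -1.45 0.246 0.362
f 2 1 4
f 2 4 3
f 4 1 5
f 4 5 3
f 5 1 6
f 5 6 3
f 6 1 7
f 6 7 3
f 7 1 8
f 7 8 3
f 8 1 9
f 8 9 3
f 9 1 10
f 9 10 3
f 10 1 11
f 10 11 3
f 11 1 12
f 11 12 3
f 12 1 13
f 12 13 3
f 13 1 14
f 13 14 3
f 14 1 15
f 14 15 3
f 15 1 2
f 15 2 3
f 17 19 16
f 20 17 16
f 16 19 18
f 18 20 16
f 17 23 19
f 21 17 20
f 21 23 17
f 19 23 18
f 22 20 18
f 18 23 22
f 22 21 20
f 23 21 22



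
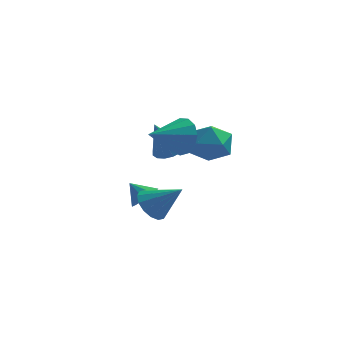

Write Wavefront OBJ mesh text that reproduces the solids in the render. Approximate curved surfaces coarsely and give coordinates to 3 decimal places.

v 0.525 -1.481 2.897
v 1.118 -1.699 3.76
v -0.825 -2.679 3.523
v 0.77 -1.229 3.907
v 0.344 -0.839 3.733
v -0.025 -0.654 3.294
v -0.219 -0.731 2.728
v -0.177 -1.046 2.216
v 0.088 -1.5 1.92
v 0.492 -1.947 1.934
v 0.906 -2.247 2.254
v 1.199 -2.304 2.777
v 1.278 -2.099 3.339
v 2.112 1.253 1.27
v 2.557 0.616 2.169
v 0.623 0.044 1.151
v 1.068 -0.593 2.05
v 0.64 0.498 2.249
v 1.561 1.245 2.323
v 1.619 -0.585 0.997
v 2.54 0.162 1.071
v 2.252 -0.52 2
v 1.648 0.149 2.774
v 1.532 0.511 0.546
v 0.928 1.18 1.32
v -0.337 0.604 1.002
v 0.426 0.451 1.228
v -0.943 0.196 2.778
v 0.371 0.86 1.303
v 0.126 1.2 1.297
v -0.243 1.381 1.213
v -0.637 1.353 1.072
v -0.951 1.125 0.912
v -1.1 0.757 0.777
v -1.044 0.348 0.702
v -0.799 0.008 0.707
v -0.43 -0.172 0.792
v -0.036 -0.145 0.933
v 0.277 0.083 1.092
v -1.109 0.318 -2.556
v -0.471 0.586 -3.264
v 0.349 0.102 -1.324
v -0.602 1.023 -3.031
v -0.869 1.272 -2.671
v -1.2 1.265 -2.28
v -1.507 1.005 -1.963
v -1.707 0.56 -1.805
v -1.747 0.051 -1.847
v -1.615 -0.386 -2.08
v -1.348 -0.635 -2.44
v -1.017 -0.628 -2.831
v -0.71 -0.368 -3.148
v -0.51 0.077 -3.306
v -1.689 2.348 -3.179
v -1.079 2.456 -2.611
v -2.471 2.572 -2.381
v -1.199 2.956 -2.869
v -1.547 3.171 -3.271
v -1.962 3.001 -3.631
v -2.249 2.526 -3.779
v -2.274 1.968 -3.646
v -2.025 1.587 -3.295
v -1.618 1.563 -2.89
v -1.245 1.906 -2.62
f 2 1 4
f 2 4 3
f 4 1 5
f 4 5 3
f 5 1 6
f 5 6 3
f 6 1 7
f 6 7 3
f 7 1 8
f 7 8 3
f 8 1 9
f 8 9 3
f 9 1 10
f 9 10 3
f 10 1 11
f 10 11 3
f 11 1 12
f 11 12 3
f 12 1 13
f 12 13 3
f 13 1 2
f 13 2 3
f 14 25 19
f 14 19 15
f 14 15 21
f 14 21 24
f 14 24 25
f 15 19 23
f 19 25 18
f 25 24 16
f 24 21 20
f 21 15 22
f 17 23 18
f 17 18 16
f 17 16 20
f 17 20 22
f 17 22 23
f 18 23 19
f 16 18 25
f 20 16 24
f 22 20 21
f 23 22 15
f 27 26 29
f 27 29 28
f 29 26 30
f 29 30 28
f 30 26 31
f 30 31 28
f 31 26 32
f 31 32 28
f 32 26 33
f 32 33 28
f 33 26 34
f 33 34 28
f 34 26 35
f 34 35 28
f 35 26 36
f 35 36 28
f 36 26 37
f 36 37 28
f 37 26 38
f 37 38 28
f 38 26 39
f 38 39 28
f 39 26 27
f 39 27 28
f 41 40 43
f 41 43 42
f 43 40 44
f 43 44 42
f 44 40 45
f 44 45 42
f 45 40 46
f 45 46 42
f 46 40 47
f 46 47 42
f 47 40 48
f 47 48 42
f 48 40 49
f 48 49 42
f 49 40 50
f 49 50 42
f 50 40 51
f 50 51 42
f 51 40 52
f 51 52 42
f 52 40 53
f 52 53 42
f 53 40 41
f 53 41 42
f 55 54 57
f 55 57 56
f 57 54 58
f 57 58 56
f 58 54 59
f 58 59 56
f 59 54 60
f 59 60 56
f 60 54 61
f 60 61 56
f 61 54 62
f 61 62 56
f 62 54 63
f 62 63 56
f 63 54 64
f 63 64 56
f 64 54 55
f 64 55 56



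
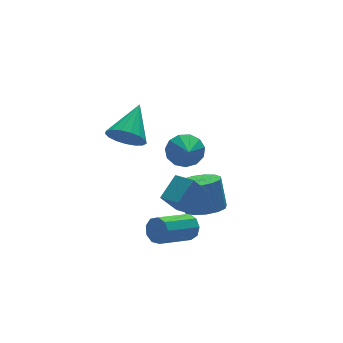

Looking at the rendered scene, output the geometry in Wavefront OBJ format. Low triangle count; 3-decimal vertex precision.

v 1.024 -3.017 0.607
v 0.274 -3.095 1.653
v 0.685 -2.147 0.429
v -0.065 -2.225 1.475
v 1.945 -2.515 1.305
v 1.195 -2.593 2.351
v 1.606 -1.645 1.127
v 0.856 -1.723 2.173
v 1.682 -1.233 -1.63
v 1.945 -1.429 -1.069
v 0.341 -1.803 -0.449
v 0.078 -1.607 -1.01
v 1.851 -0.995 -1.049
v 0.247 -1.369 -0.429
v 1.678 -0.672 -1.301
v 0.074 -1.046 -0.681
v 1.507 -0.612 -1.707
v -0.097 -0.986 -1.087
v 1.418 -0.842 -2.077
v -0.186 -1.216 -1.457
v 1.452 -1.255 -2.238
v -0.152 -1.629 -1.618
v 1.594 -1.658 -2.114
v -0.01 -2.032 -1.494
v 1.777 -1.862 -1.764
v 0.173 -2.236 -1.144
v 1.915 -1.772 -1.351
v 0.311 -2.146 -0.731
v 2.413 -1.324 -0.693
v 3.005 -1.944 -0.454
v 3.018 -1.397 0.932
v 2.427 -0.776 0.693
v 3.27 -1.549 -0.612
v 3.284 -1.002 0.774
v 3.264 -1.083 -0.796
v 3.277 -0.536 0.59
v 2.987 -0.693 -0.948
v 3.001 -0.146 0.438
v 2.528 -0.503 -1.018
v 2.542 0.044 0.368
v 2.033 -0.574 -0.985
v 2.046 -0.027 0.401
v 1.658 -0.883 -0.86
v 1.672 -0.336 0.526
v 1.523 -1.332 -0.681
v 1.537 -0.785 0.705
v 1.671 -1.778 -0.506
v 1.685 -1.231 0.88
v 2.054 -2.08 -0.391
v 2.068 -1.533 0.995
v 2.552 -2.142 -0.371
v 2.565 -1.595 1.015
v -0.133 0.708 3.176
v 0.411 0.024 3.281
v 1.013 1.772 4.164
v 0.547 0.208 2.926
v 0.526 0.506 2.629
v 0.354 0.85 2.457
v 0.071 1.161 2.45
v -0.259 1.369 2.609
v -0.56 1.425 2.898
v -0.764 1.317 3.251
v -0.823 1.069 3.586
v -0.724 0.739 3.828
v -0.489 0.401 3.92
v -0.174 0.134 3.842
v 0.152 -0.002 3.611
v 3.841 3.232 -0.532
v 4.576 3.28 -0.069
v 3.479 2.188 0.152
v 4.245 3.551 0.17
v 3.785 3.721 0.186
v 3.343 3.736 -0.026
v 3.06 3.591 -0.398
v 3.024 3.332 -0.813
v 3.248 3.041 -1.139
v 3.66 2.812 -1.271
v 4.13 2.715 -1.169
v 4.508 2.783 -0.865
v 4.674 2.994 -0.455
f 2 4 1
f 5 2 1
f 1 4 3
f 3 5 1
f 2 8 4
f 6 2 5
f 6 8 2
f 4 8 3
f 7 5 3
f 3 8 7
f 7 6 5
f 8 6 7
f 10 9 13
f 10 13 11
f 11 13 14
f 11 14 12
f 13 9 15
f 13 15 14
f 14 15 16
f 14 16 12
f 15 9 17
f 15 17 16
f 16 17 18
f 16 18 12
f 17 9 19
f 17 19 18
f 18 19 20
f 18 20 12
f 19 9 21
f 19 21 20
f 20 21 22
f 20 22 12
f 21 9 23
f 21 23 22
f 22 23 24
f 22 24 12
f 23 9 25
f 23 25 24
f 24 25 26
f 24 26 12
f 25 9 27
f 25 27 26
f 26 27 28
f 26 28 12
f 27 9 10
f 27 10 28
f 28 10 11
f 28 11 12
f 30 29 33
f 30 33 31
f 31 33 34
f 31 34 32
f 33 29 35
f 33 35 34
f 34 35 36
f 34 36 32
f 35 29 37
f 35 37 36
f 36 37 38
f 36 38 32
f 37 29 39
f 37 39 38
f 38 39 40
f 38 40 32
f 39 29 41
f 39 41 40
f 40 41 42
f 40 42 32
f 41 29 43
f 41 43 42
f 42 43 44
f 42 44 32
f 43 29 45
f 43 45 44
f 44 45 46
f 44 46 32
f 45 29 47
f 45 47 46
f 46 47 48
f 46 48 32
f 47 29 49
f 47 49 48
f 48 49 50
f 48 50 32
f 49 29 51
f 49 51 50
f 50 51 52
f 50 52 32
f 51 29 30
f 51 30 52
f 52 30 31
f 52 31 32
f 54 53 56
f 54 56 55
f 56 53 57
f 56 57 55
f 57 53 58
f 57 58 55
f 58 53 59
f 58 59 55
f 59 53 60
f 59 60 55
f 60 53 61
f 60 61 55
f 61 53 62
f 61 62 55
f 62 53 63
f 62 63 55
f 63 53 64
f 63 64 55
f 64 53 65
f 64 65 55
f 65 53 66
f 65 66 55
f 66 53 67
f 66 67 55
f 67 53 54
f 67 54 55
f 69 68 71
f 69 71 70
f 71 68 72
f 71 72 70
f 72 68 73
f 72 73 70
f 73 68 74
f 73 74 70
f 74 68 75
f 74 75 70
f 75 68 76
f 75 76 70
f 76 68 77
f 76 77 70
f 77 68 78
f 77 78 70
f 78 68 79
f 78 79 70
f 79 68 80
f 79 80 70
f 80 68 69
f 80 69 70



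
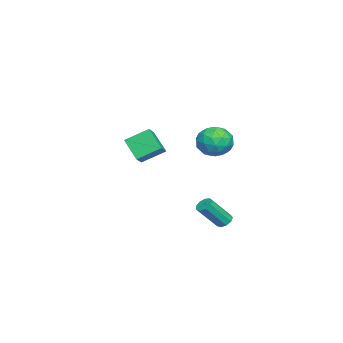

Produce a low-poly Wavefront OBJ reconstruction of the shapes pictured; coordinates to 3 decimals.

v 3.197 3.293 -1.603
v 3.623 3.193 -1.902
v 4.389 2.247 -0.496
v 3.963 2.347 -0.197
v 3.669 3.503 -1.719
v 4.436 2.557 -0.313
v 3.495 3.714 -1.482
v 4.261 2.768 -0.076
v 3.181 3.729 -1.301
v 3.947 2.782 0.105
v 2.874 3.539 -1.262
v 3.641 2.593 0.144
v 2.719 3.235 -1.382
v 3.485 2.288 0.024
v 2.787 2.957 -1.605
v 3.553 2.011 -0.199
v 3.047 2.837 -1.828
v 3.813 1.891 -0.422
v 3.377 2.93 -1.945
v 4.143 1.984 -0.539
v -2.069 2.279 2.904
v -1.483 2.492 1.954
v -1.037 0.788 3.206
v -0.451 1.001 2.256
v -0.347 1.689 3.154
v -0.984 2.61 2.968
v -1.536 0.67 2.192
v -2.173 1.591 2.006
v -1.154 1.498 1.515
v -0.419 2.127 2.109
v -2.101 1.153 3.051
v -1.366 1.782 3.645
v -1.866 2.516 2.403
v -0.654 0.764 2.757
v -0.592 1.168 3.285
v -0.248 1.293 2.727
v -1.573 2.585 2.998
v -1.229 2.71 2.44
v -0.561 2.238 3.145
v -1.291 0.57 2.72
v -0.947 0.695 2.162
v -2.272 1.987 2.433
v -1.928 2.112 1.875
v -1.959 1.042 2.015
v -1.329 2.057 1.586
v -0.722 1.181 1.764
v -1.36 0.987 1.726
v -1.734 1.528 1.616
v -0.897 2.427 1.936
v -0.29 1.551 2.113
v -0.229 1.955 2.641
v -0.603 2.496 2.531
v -0.703 1.843 1.677
v -2.23 1.729 3.047
v -1.623 0.853 3.224
v -1.917 0.784 2.629
v -2.291 1.325 2.519
v -1.798 2.099 3.396
v -1.191 1.223 3.574
v -0.786 1.752 3.544
v -1.16 2.293 3.434
v -1.817 1.437 3.483
v -4.359 -4.204 0.926
v -3.633 -4.273 1.401
v -4.786 -2.845 1.778
v -4.06 -2.914 2.253
v -3.52 -3.226 -0.213
v -2.794 -3.295 0.262
v -3.947 -1.867 0.639
v -3.221 -1.936 1.114
f 2 1 5
f 2 5 3
f 3 5 6
f 3 6 4
f 5 1 7
f 5 7 6
f 6 7 8
f 6 8 4
f 7 1 9
f 7 9 8
f 8 9 10
f 8 10 4
f 9 1 11
f 9 11 10
f 10 11 12
f 10 12 4
f 11 1 13
f 11 13 12
f 12 13 14
f 12 14 4
f 13 1 15
f 13 15 14
f 14 15 16
f 14 16 4
f 15 1 17
f 15 17 16
f 16 17 18
f 16 18 4
f 17 1 19
f 17 19 18
f 18 19 20
f 18 20 4
f 19 1 2
f 19 2 20
f 20 2 3
f 20 3 4
f 21 58 37
f 58 32 61
f 37 61 26
f 58 61 37
f 21 37 33
f 37 26 38
f 33 38 22
f 37 38 33
f 21 33 42
f 33 22 43
f 42 43 28
f 33 43 42
f 21 42 54
f 42 28 57
f 54 57 31
f 42 57 54
f 21 54 58
f 54 31 62
f 58 62 32
f 54 62 58
f 22 38 49
f 38 26 52
f 49 52 30
f 38 52 49
f 26 61 39
f 61 32 60
f 39 60 25
f 61 60 39
f 32 62 59
f 62 31 55
f 59 55 23
f 62 55 59
f 31 57 56
f 57 28 44
f 56 44 27
f 57 44 56
f 28 43 48
f 43 22 45
f 48 45 29
f 43 45 48
f 24 50 36
f 50 30 51
f 36 51 25
f 50 51 36
f 24 36 34
f 36 25 35
f 34 35 23
f 36 35 34
f 24 34 41
f 34 23 40
f 41 40 27
f 34 40 41
f 24 41 46
f 41 27 47
f 46 47 29
f 41 47 46
f 24 46 50
f 46 29 53
f 50 53 30
f 46 53 50
f 25 51 39
f 51 30 52
f 39 52 26
f 51 52 39
f 23 35 59
f 35 25 60
f 59 60 32
f 35 60 59
f 27 40 56
f 40 23 55
f 56 55 31
f 40 55 56
f 29 47 48
f 47 27 44
f 48 44 28
f 47 44 48
f 30 53 49
f 53 29 45
f 49 45 22
f 53 45 49
f 64 66 63
f 67 64 63
f 63 66 65
f 65 67 63
f 64 70 66
f 68 64 67
f 68 70 64
f 66 70 65
f 69 67 65
f 65 70 69
f 69 68 67
f 70 68 69



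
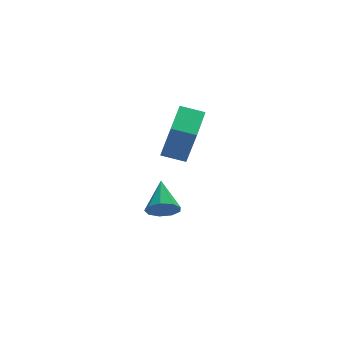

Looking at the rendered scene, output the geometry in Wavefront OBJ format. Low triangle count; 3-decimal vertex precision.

v -3.969 0.726 2.526
v -3.693 0.157 4.487
v -2.903 2.397 2.86
v -2.627 1.828 4.821
v -2.973 0.152 2.219
v -2.697 -0.417 4.18
v -1.907 1.823 2.553
v -1.631 1.254 4.514
v -3.369 2.03 -2.01
v -2.654 1.646 -1.758
v -2.891 3.55 -1.05
v -2.562 1.931 -2.256
v -2.847 2.263 -2.639
v -3.377 2.486 -2.727
v -3.903 2.495 -2.48
v -4.179 2.287 -2.013
v -4.077 1.959 -1.544
v -3.643 1.664 -1.293
v -3.081 1.54 -1.378
f 2 4 1
f 5 2 1
f 1 4 3
f 3 5 1
f 2 8 4
f 6 2 5
f 6 8 2
f 4 8 3
f 7 5 3
f 3 8 7
f 7 6 5
f 8 6 7
f 10 9 12
f 10 12 11
f 12 9 13
f 12 13 11
f 13 9 14
f 13 14 11
f 14 9 15
f 14 15 11
f 15 9 16
f 15 16 11
f 16 9 17
f 16 17 11
f 17 9 18
f 17 18 11
f 18 9 19
f 18 19 11
f 19 9 10
f 19 10 11



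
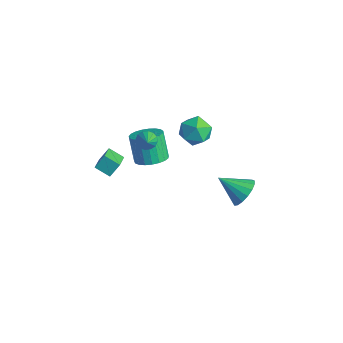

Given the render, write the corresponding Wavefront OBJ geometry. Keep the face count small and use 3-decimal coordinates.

v -4.476 -1.064 -3.4
v -4.399 -0.452 -2.638
v -3.707 -0.582 -3.864
v -3.629 0.029 -3.102
v -3.571 -1.929 -2.798
v -3.493 -1.318 -2.036
v -2.801 -1.448 -3.262
v -2.724 -0.836 -2.5
v -1.87 0.367 -0.215
v -1.606 0.08 -0.671
v -0.97 -0.187 0.655
v -1.458 0.353 -0.651
v -1.42 0.629 -0.514
v -1.503 0.835 -0.297
v -1.684 0.916 -0.058
v -1.915 0.85 0.138
v -2.134 0.654 0.24
v -2.282 0.382 0.22
v -2.32 0.106 0.083
v -2.237 -0.1 -0.134
v -2.056 -0.181 -0.373
v -1.825 -0.115 -0.569
v 3.511 2.947 -1.857
v 4.201 2.328 -1.653
v 2.409 2.033 -0.903
v 4.232 2.637 -1.322
v 4.097 3.018 -1.113
v 3.827 3.382 -1.074
v 3.486 3.647 -1.215
v 3.149 3.751 -1.503
v 2.896 3.672 -1.872
v 2.783 3.426 -2.237
v 2.837 3.07 -2.516
v 3.046 2.687 -2.643
v 3.36 2.363 -2.591
v 3.709 2.173 -2.37
v 4.013 2.16 -2.032
v -2.553 3.552 -0.792
v -1.88 3.801 -0.023
v -1.26 2.979 -1.737
v -0.587 3.228 -0.968
v -1.268 2.438 -0.836
v -2.067 2.792 -0.251
v -1.073 3.988 -1.509
v -1.872 4.342 -0.924
v -0.966 4.071 -0.466
v -1.086 3.113 -0.05
v -2.054 3.667 -1.71
v -2.174 2.709 -1.294
v -3.166 1.548 -3.802
v -2.663 0.781 -3.457
v -3.45 0.965 -1.894
v -3.954 1.732 -2.238
v -2.415 1.091 -3.369
v -3.202 1.276 -1.806
v -2.296 1.481 -3.355
v -3.084 1.666 -1.792
v -2.328 1.882 -3.419
v -3.116 2.067 -1.856
v -2.505 2.226 -3.549
v -3.293 2.41 -1.986
v -2.797 2.452 -3.722
v -3.584 2.637 -2.159
v -3.152 2.522 -3.909
v -3.939 2.706 -2.346
v -3.51 2.423 -4.078
v -4.297 2.608 -2.515
v -3.808 2.173 -4.199
v -4.595 2.358 -2.636
v -3.995 1.815 -4.251
v -4.783 2 -2.688
v -4.039 1.411 -4.225
v -4.827 1.595 -2.662
v -3.932 1.03 -4.126
v -4.72 1.215 -2.563
v -3.693 0.739 -3.971
v -4.48 0.924 -2.408
v -3.363 0.588 -3.787
v -4.15 0.772 -2.224
v -2.998 0.602 -3.605
v -3.786 0.787 -2.042
f 2 4 1
f 5 2 1
f 1 4 3
f 3 5 1
f 2 8 4
f 6 2 5
f 6 8 2
f 4 8 3
f 7 5 3
f 3 8 7
f 7 6 5
f 8 6 7
f 10 9 12
f 10 12 11
f 12 9 13
f 12 13 11
f 13 9 14
f 13 14 11
f 14 9 15
f 14 15 11
f 15 9 16
f 15 16 11
f 16 9 17
f 16 17 11
f 17 9 18
f 17 18 11
f 18 9 19
f 18 19 11
f 19 9 20
f 19 20 11
f 20 9 21
f 20 21 11
f 21 9 22
f 21 22 11
f 22 9 10
f 22 10 11
f 24 23 26
f 24 26 25
f 26 23 27
f 26 27 25
f 27 23 28
f 27 28 25
f 28 23 29
f 28 29 25
f 29 23 30
f 29 30 25
f 30 23 31
f 30 31 25
f 31 23 32
f 31 32 25
f 32 23 33
f 32 33 25
f 33 23 34
f 33 34 25
f 34 23 35
f 34 35 25
f 35 23 36
f 35 36 25
f 36 23 37
f 36 37 25
f 37 23 24
f 37 24 25
f 38 49 43
f 38 43 39
f 38 39 45
f 38 45 48
f 38 48 49
f 39 43 47
f 43 49 42
f 49 48 40
f 48 45 44
f 45 39 46
f 41 47 42
f 41 42 40
f 41 40 44
f 41 44 46
f 41 46 47
f 42 47 43
f 40 42 49
f 44 40 48
f 46 44 45
f 47 46 39
f 51 50 54
f 51 54 52
f 52 54 55
f 52 55 53
f 54 50 56
f 54 56 55
f 55 56 57
f 55 57 53
f 56 50 58
f 56 58 57
f 57 58 59
f 57 59 53
f 58 50 60
f 58 60 59
f 59 60 61
f 59 61 53
f 60 50 62
f 60 62 61
f 61 62 63
f 61 63 53
f 62 50 64
f 62 64 63
f 63 64 65
f 63 65 53
f 64 50 66
f 64 66 65
f 65 66 67
f 65 67 53
f 66 50 68
f 66 68 67
f 67 68 69
f 67 69 53
f 68 50 70
f 68 70 69
f 69 70 71
f 69 71 53
f 70 50 72
f 70 72 71
f 71 72 73
f 71 73 53
f 72 50 74
f 72 74 73
f 73 74 75
f 73 75 53
f 74 50 76
f 74 76 75
f 75 76 77
f 75 77 53
f 76 50 78
f 76 78 77
f 77 78 79
f 77 79 53
f 78 50 80
f 78 80 79
f 79 80 81
f 79 81 53
f 80 50 51
f 80 51 81
f 81 51 52
f 81 52 53



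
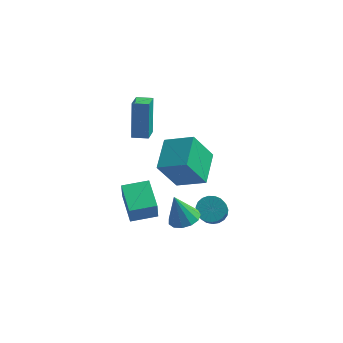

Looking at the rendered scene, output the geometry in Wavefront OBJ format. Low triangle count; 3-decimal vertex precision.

v 1.163 -2.504 -0.487
v 1.696 -1.893 -0.31
v 0.637 -2.496 1.067
v 1.299 -1.687 -0.445
v 0.859 -1.74 -0.594
v 0.515 -2.036 -0.709
v 0.377 -2.48 -0.753
v 0.489 -2.933 -0.713
v 0.815 -3.249 -0.6
v 1.251 -3.329 -0.452
v 1.66 -3.147 -0.315
v 1.91 -2.761 -0.232
v 1.924 -2.294 -0.23
v 0.102 2.284 -0.855
v 0.011 4.205 -0.27
v -1.51 2.433 -1.596
v -1.601 4.354 -1.01
v 1.001 2.886 -2.69
v 0.91 4.807 -2.104
v -0.611 3.035 -3.43
v -0.702 4.956 -2.845
v 1.727 1.291 -3.401
v 2.376 1.014 -3.732
v 2.562 -0.249 -2.311
v 1.913 0.029 -1.979
v 2.493 1.247 -3.54
v 2.679 -0.015 -2.119
v 2.478 1.489 -3.323
v 2.664 0.226 -1.902
v 2.332 1.696 -3.12
v 2.518 0.433 -1.699
v 2.083 1.833 -2.966
v 2.268 0.57 -1.545
v 1.771 1.876 -2.886
v 1.957 0.614 -1.465
v 1.452 1.819 -2.896
v 1.638 0.556 -1.475
v 1.181 1.67 -2.993
v 1.366 0.407 -1.572
v 1.004 1.456 -3.16
v 1.189 0.193 -1.739
v 0.952 1.213 -3.369
v 1.138 -0.05 -1.948
v 1.034 0.984 -3.583
v 1.22 -0.279 -2.162
v 1.236 0.808 -3.766
v 1.422 -0.455 -2.345
v 1.523 0.715 -3.885
v 1.709 -0.547 -2.464
v 1.845 0.723 -3.921
v 2.031 -0.54 -2.5
v 2.147 0.828 -3.867
v 2.333 -0.434 -2.446
v -2.275 0.451 2.459
v -2.453 1.278 4.403
v -2.372 1.613 1.956
v -2.549 2.44 3.9
v -1.411 0.54 2.5
v -1.588 1.367 4.444
v -1.507 1.702 1.997
v -1.685 2.529 3.941
v -2.005 -0.978 -2.99
v -1.974 -1.245 -1.872
v -2.848 0.619 -2.586
v -2.816 0.352 -1.468
v -0.724 -0.332 -2.872
v -0.692 -0.599 -1.754
v -1.566 1.265 -2.468
v -1.535 0.998 -1.35
f 2 1 4
f 2 4 3
f 4 1 5
f 4 5 3
f 5 1 6
f 5 6 3
f 6 1 7
f 6 7 3
f 7 1 8
f 7 8 3
f 8 1 9
f 8 9 3
f 9 1 10
f 9 10 3
f 10 1 11
f 10 11 3
f 11 1 12
f 11 12 3
f 12 1 13
f 12 13 3
f 13 1 2
f 13 2 3
f 15 17 14
f 18 15 14
f 14 17 16
f 16 18 14
f 15 21 17
f 19 15 18
f 19 21 15
f 17 21 16
f 20 18 16
f 16 21 20
f 20 19 18
f 21 19 20
f 23 22 26
f 23 26 24
f 24 26 27
f 24 27 25
f 26 22 28
f 26 28 27
f 27 28 29
f 27 29 25
f 28 22 30
f 28 30 29
f 29 30 31
f 29 31 25
f 30 22 32
f 30 32 31
f 31 32 33
f 31 33 25
f 32 22 34
f 32 34 33
f 33 34 35
f 33 35 25
f 34 22 36
f 34 36 35
f 35 36 37
f 35 37 25
f 36 22 38
f 36 38 37
f 37 38 39
f 37 39 25
f 38 22 40
f 38 40 39
f 39 40 41
f 39 41 25
f 40 22 42
f 40 42 41
f 41 42 43
f 41 43 25
f 42 22 44
f 42 44 43
f 43 44 45
f 43 45 25
f 44 22 46
f 44 46 45
f 45 46 47
f 45 47 25
f 46 22 48
f 46 48 47
f 47 48 49
f 47 49 25
f 48 22 50
f 48 50 49
f 49 50 51
f 49 51 25
f 50 22 52
f 50 52 51
f 51 52 53
f 51 53 25
f 52 22 23
f 52 23 53
f 53 23 24
f 53 24 25
f 55 57 54
f 58 55 54
f 54 57 56
f 56 58 54
f 55 61 57
f 59 55 58
f 59 61 55
f 57 61 56
f 60 58 56
f 56 61 60
f 60 59 58
f 61 59 60
f 63 65 62
f 66 63 62
f 62 65 64
f 64 66 62
f 63 69 65
f 67 63 66
f 67 69 63
f 65 69 64
f 68 66 64
f 64 69 68
f 68 67 66
f 69 67 68



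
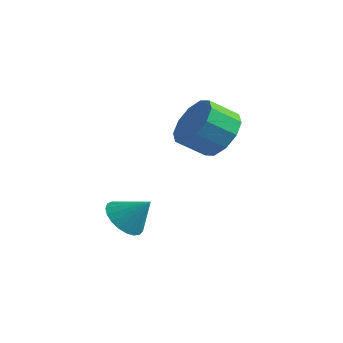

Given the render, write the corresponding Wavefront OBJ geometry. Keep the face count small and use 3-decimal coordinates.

v -2.242 -3.116 -0.49
v -1.668 -3.735 -0.772
v -1.378 -2.744 0.45
v -1.572 -3.442 -0.977
v -1.592 -3.092 -1.097
v -1.724 -2.747 -1.112
v -1.946 -2.466 -1.02
v -2.219 -2.297 -0.836
v -2.496 -2.269 -0.592
v -2.729 -2.388 -0.331
v -2.878 -2.633 -0.097
v -2.917 -2.962 0.069
v -2.839 -3.317 0.139
v -2.658 -3.637 0.099
v -2.405 -3.868 -0.042
v -2.124 -3.968 -0.261
v -1.863 -3.921 -0.519
v -0.251 -0.13 3.056
v 0.485 -0.92 2.904
v -0.213 -1.719 3.672
v -0.949 -0.93 3.824
v 0.671 -0.563 3.444
v -0.027 -1.362 4.212
v 0.505 -0.041 3.836
v -0.193 -0.84 4.604
v 0.05 0.447 3.93
v -0.648 -0.352 4.698
v -0.52 0.714 3.69
v -1.218 -0.085 4.458
v -0.987 0.659 3.208
v -1.685 -0.14 3.976
v -1.173 0.302 2.668
v -1.871 -0.497 3.436
v -1.007 -0.22 2.276
v -1.705 -1.019 3.044
v -0.552 -0.708 2.182
v -1.25 -1.507 2.95
v 0.018 -0.975 2.422
v -0.68 -1.774 3.19
f 2 1 4
f 2 4 3
f 4 1 5
f 4 5 3
f 5 1 6
f 5 6 3
f 6 1 7
f 6 7 3
f 7 1 8
f 7 8 3
f 8 1 9
f 8 9 3
f 9 1 10
f 9 10 3
f 10 1 11
f 10 11 3
f 11 1 12
f 11 12 3
f 12 1 13
f 12 13 3
f 13 1 14
f 13 14 3
f 14 1 15
f 14 15 3
f 15 1 16
f 15 16 3
f 16 1 17
f 16 17 3
f 17 1 2
f 17 2 3
f 19 18 22
f 19 22 20
f 20 22 23
f 20 23 21
f 22 18 24
f 22 24 23
f 23 24 25
f 23 25 21
f 24 18 26
f 24 26 25
f 25 26 27
f 25 27 21
f 26 18 28
f 26 28 27
f 27 28 29
f 27 29 21
f 28 18 30
f 28 30 29
f 29 30 31
f 29 31 21
f 30 18 32
f 30 32 31
f 31 32 33
f 31 33 21
f 32 18 34
f 32 34 33
f 33 34 35
f 33 35 21
f 34 18 36
f 34 36 35
f 35 36 37
f 35 37 21
f 36 18 38
f 36 38 37
f 37 38 39
f 37 39 21
f 38 18 19
f 38 19 39
f 39 19 20
f 39 20 21



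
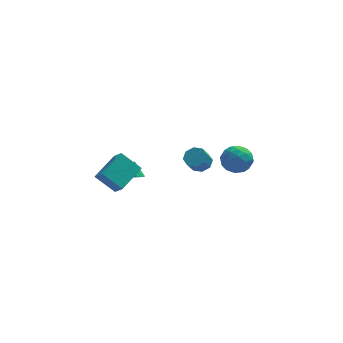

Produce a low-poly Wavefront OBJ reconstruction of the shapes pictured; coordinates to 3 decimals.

v 1.12 -2.4 0.678
v 1.595 -2.963 0.599
v 1.174 -3.442 1.483
v 0.7 -2.88 1.562
v 1.803 -2.548 0.923
v 1.382 -3.027 1.807
v 1.611 -2.046 1.104
v 1.19 -2.525 1.988
v 1.132 -1.752 1.035
v 0.711 -2.231 1.919
v 0.646 -1.838 0.757
v 0.225 -2.317 1.641
v 0.438 -2.253 0.433
v 0.017 -2.732 1.317
v 0.63 -2.755 0.252
v 0.209 -3.234 1.136
v 1.109 -3.049 0.321
v 0.688 -3.528 1.205
v 3.822 1.036 -1.488
v 4.386 0.604 -0.671
v 2.934 -0.464 -1.669
v 3.498 -0.896 -0.852
v 2.784 -0.106 -0.658
v 3.332 0.821 -0.546
v 3.988 -0.681 -1.794
v 4.536 0.246 -1.682
v 4.488 -0.458 -0.86
v 3.744 -0.102 -0.158
v 3.576 0.242 -2.182
v 2.832 0.598 -1.48
v 4.182 0.952 -1.064
v 3.138 -0.812 -1.276
v 2.718 -0.347 -1.162
v 3.05 -0.601 -0.682
v 3.562 1.08 -0.99
v 3.894 0.825 -0.51
v 2.952 0.408 -0.503
v 3.426 -0.685 -1.83
v 3.758 -0.94 -1.35
v 4.27 0.741 -1.658
v 4.602 0.487 -1.178
v 4.368 -0.268 -1.837
v 4.574 0.074 -0.694
v 4.052 -0.808 -0.801
v 4.34 -0.682 -1.354
v 4.662 -0.137 -1.289
v 4.136 0.283 -0.282
v 3.614 -0.599 -0.388
v 3.194 -0.134 -0.274
v 3.517 0.411 -0.209
v 4.196 -0.341 -0.393
v 3.706 0.739 -1.952
v 3.184 -0.143 -2.058
v 3.803 -0.271 -2.131
v 4.126 0.274 -2.066
v 3.268 0.948 -1.539
v 2.746 0.066 -1.646
v 2.658 0.277 -1.051
v 2.98 0.822 -0.986
v 3.124 0.481 -1.947
v -5.246 -3.766 1.027
v -4.876 -4.439 1.773
v -3.985 -2.365 1.665
v -3.616 -3.037 2.411
v -4.124 -4.303 -0.011
v -3.755 -4.975 0.735
v -2.864 -2.901 0.627
v -2.494 -3.574 1.373
v -2.564 -0.171 -2.011
v -2.073 0.103 -2.218
v -2.516 0.451 -1.069
v -2.408 0.308 -2.336
v -2.816 0.289 -2.302
v -3.107 0.054 -2.132
v -3.144 -0.286 -1.905
v -2.909 -0.572 -1.728
v -2.514 -0.671 -1.683
v -2.141 -0.536 -1.792
v -1.967 -0.23 -2.003
f 2 1 5
f 2 5 3
f 3 5 6
f 3 6 4
f 5 1 7
f 5 7 6
f 6 7 8
f 6 8 4
f 7 1 9
f 7 9 8
f 8 9 10
f 8 10 4
f 9 1 11
f 9 11 10
f 10 11 12
f 10 12 4
f 11 1 13
f 11 13 12
f 12 13 14
f 12 14 4
f 13 1 15
f 13 15 14
f 14 15 16
f 14 16 4
f 15 1 17
f 15 17 16
f 16 17 18
f 16 18 4
f 17 1 2
f 17 2 18
f 18 2 3
f 18 3 4
f 19 56 35
f 56 30 59
f 35 59 24
f 56 59 35
f 19 35 31
f 35 24 36
f 31 36 20
f 35 36 31
f 19 31 40
f 31 20 41
f 40 41 26
f 31 41 40
f 19 40 52
f 40 26 55
f 52 55 29
f 40 55 52
f 19 52 56
f 52 29 60
f 56 60 30
f 52 60 56
f 20 36 47
f 36 24 50
f 47 50 28
f 36 50 47
f 24 59 37
f 59 30 58
f 37 58 23
f 59 58 37
f 30 60 57
f 60 29 53
f 57 53 21
f 60 53 57
f 29 55 54
f 55 26 42
f 54 42 25
f 55 42 54
f 26 41 46
f 41 20 43
f 46 43 27
f 41 43 46
f 22 48 34
f 48 28 49
f 34 49 23
f 48 49 34
f 22 34 32
f 34 23 33
f 32 33 21
f 34 33 32
f 22 32 39
f 32 21 38
f 39 38 25
f 32 38 39
f 22 39 44
f 39 25 45
f 44 45 27
f 39 45 44
f 22 44 48
f 44 27 51
f 48 51 28
f 44 51 48
f 23 49 37
f 49 28 50
f 37 50 24
f 49 50 37
f 21 33 57
f 33 23 58
f 57 58 30
f 33 58 57
f 25 38 54
f 38 21 53
f 54 53 29
f 38 53 54
f 27 45 46
f 45 25 42
f 46 42 26
f 45 42 46
f 28 51 47
f 51 27 43
f 47 43 20
f 51 43 47
f 62 64 61
f 65 62 61
f 61 64 63
f 63 65 61
f 62 68 64
f 66 62 65
f 66 68 62
f 64 68 63
f 67 65 63
f 63 68 67
f 67 66 65
f 68 66 67
f 70 69 72
f 70 72 71
f 72 69 73
f 72 73 71
f 73 69 74
f 73 74 71
f 74 69 75
f 74 75 71
f 75 69 76
f 75 76 71
f 76 69 77
f 76 77 71
f 77 69 78
f 77 78 71
f 78 69 79
f 78 79 71
f 79 69 70
f 79 70 71

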